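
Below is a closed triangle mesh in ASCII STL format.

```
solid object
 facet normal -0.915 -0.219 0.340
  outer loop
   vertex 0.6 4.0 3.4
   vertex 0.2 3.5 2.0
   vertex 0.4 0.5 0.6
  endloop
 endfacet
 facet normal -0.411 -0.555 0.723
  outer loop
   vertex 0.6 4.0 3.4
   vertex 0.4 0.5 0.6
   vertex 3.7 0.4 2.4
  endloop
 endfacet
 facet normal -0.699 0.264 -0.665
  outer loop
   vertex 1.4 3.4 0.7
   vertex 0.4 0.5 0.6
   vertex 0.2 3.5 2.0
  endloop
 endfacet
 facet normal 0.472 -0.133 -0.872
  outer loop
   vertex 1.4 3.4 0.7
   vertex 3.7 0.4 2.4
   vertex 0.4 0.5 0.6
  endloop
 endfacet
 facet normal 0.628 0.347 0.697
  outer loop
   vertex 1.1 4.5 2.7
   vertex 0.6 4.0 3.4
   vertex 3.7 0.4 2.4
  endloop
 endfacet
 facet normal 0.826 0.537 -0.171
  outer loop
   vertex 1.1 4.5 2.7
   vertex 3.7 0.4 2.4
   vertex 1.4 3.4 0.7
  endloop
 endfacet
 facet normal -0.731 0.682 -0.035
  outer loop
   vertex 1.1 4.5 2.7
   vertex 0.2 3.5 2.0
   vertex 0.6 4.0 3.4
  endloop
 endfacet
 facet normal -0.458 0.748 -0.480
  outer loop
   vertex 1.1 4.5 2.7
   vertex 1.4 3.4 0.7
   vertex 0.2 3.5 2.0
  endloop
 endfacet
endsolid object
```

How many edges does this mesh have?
12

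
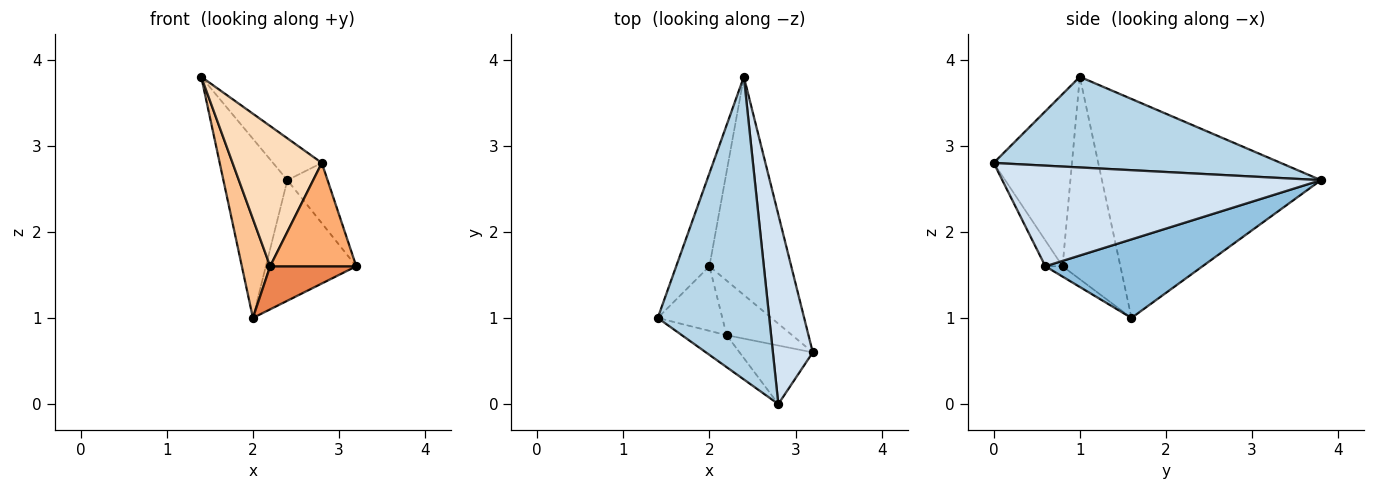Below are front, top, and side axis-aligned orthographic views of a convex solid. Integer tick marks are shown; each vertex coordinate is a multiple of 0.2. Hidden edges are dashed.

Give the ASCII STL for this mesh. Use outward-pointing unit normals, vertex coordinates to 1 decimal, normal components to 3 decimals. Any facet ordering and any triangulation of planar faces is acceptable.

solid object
 facet normal -0.950 0.277 -0.144
  outer loop
   vertex 2.0 1.6 1.0
   vertex 1.4 1.0 3.8
   vertex 2.4 3.8 2.6
  endloop
 endfacet
 facet normal 0.644 0.370 -0.670
  outer loop
   vertex 2.0 1.6 1.0
   vertex 2.4 3.8 2.6
   vertex 3.2 0.6 1.6
  endloop
 endfacet
 facet normal 0.627 0.107 0.771
  outer loop
   vertex 2.8 0.0 2.8
   vertex 2.4 3.8 2.6
   vertex 1.4 1.0 3.8
  endloop
 endfacet
 facet normal 0.923 0.116 0.366
  outer loop
   vertex 2.8 0.0 2.8
   vertex 3.2 0.6 1.6
   vertex 2.4 3.8 2.6
  endloop
 endfacet
 facet normal -0.123 -0.615 -0.779
  outer loop
   vertex 2.2 0.8 1.6
   vertex 2.0 1.6 1.0
   vertex 3.2 0.6 1.6
  endloop
 endfacet
 facet normal -0.171 -0.857 -0.486
  outer loop
   vertex 2.2 0.8 1.6
   vertex 3.2 0.6 1.6
   vertex 2.8 0.0 2.8
  endloop
 endfacet
 facet normal -0.863 -0.423 -0.276
  outer loop
   vertex 2.2 0.8 1.6
   vertex 1.4 1.0 3.8
   vertex 2.0 1.6 1.0
  endloop
 endfacet
 facet normal -0.650 -0.741 -0.169
  outer loop
   vertex 2.2 0.8 1.6
   vertex 2.8 0.0 2.8
   vertex 1.4 1.0 3.8
  endloop
 endfacet
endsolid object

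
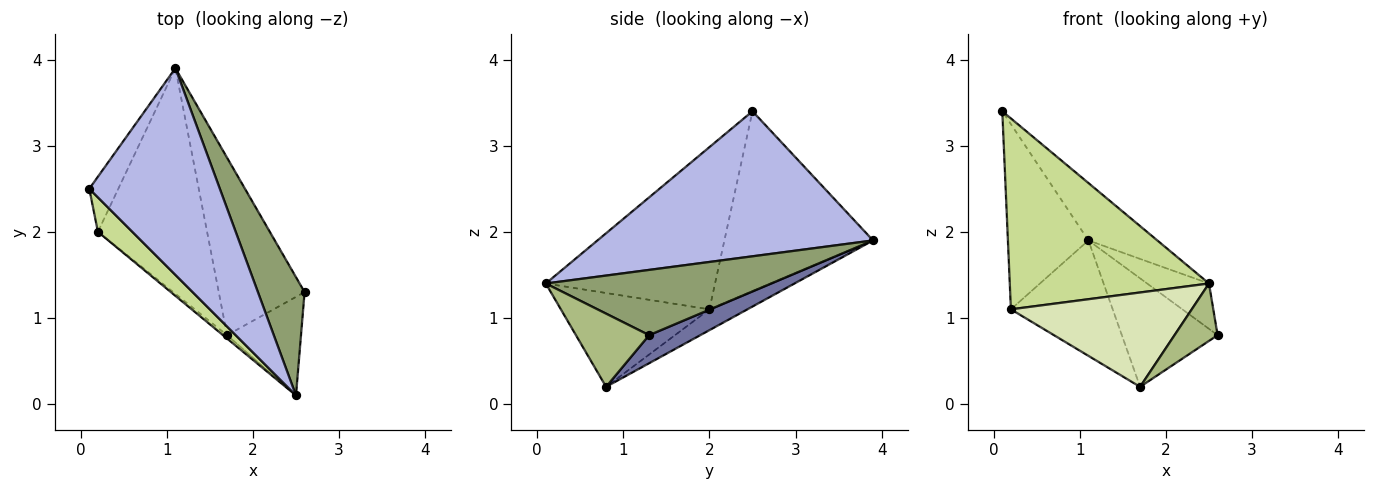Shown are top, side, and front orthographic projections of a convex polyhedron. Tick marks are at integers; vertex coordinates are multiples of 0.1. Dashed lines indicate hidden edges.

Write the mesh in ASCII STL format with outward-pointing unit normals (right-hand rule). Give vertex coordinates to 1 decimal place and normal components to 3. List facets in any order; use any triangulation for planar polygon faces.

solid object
 facet normal 0.269 0.503 -0.822
  outer loop
   vertex 1.7 0.8 0.2
   vertex 1.1 3.9 1.9
   vertex 2.6 1.3 0.8
  endloop
 endfacet
 facet normal -0.871 0.471 -0.140
  outer loop
   vertex 0.2 2.0 1.1
   vertex 0.1 2.5 3.4
   vertex 1.1 3.9 1.9
  endloop
 endfacet
 facet normal -0.168 0.449 -0.878
  outer loop
   vertex 0.2 2.0 1.1
   vertex 1.1 3.9 1.9
   vertex 1.7 0.8 0.2
  endloop
 endfacet
 facet normal 0.731 0.183 0.658
  outer loop
   vertex 2.5 0.1 1.4
   vertex 1.1 3.9 1.9
   vertex 0.1 2.5 3.4
  endloop
 endfacet
 facet normal 0.794 0.218 0.568
  outer loop
   vertex 2.5 0.1 1.4
   vertex 2.6 1.3 0.8
   vertex 1.1 3.9 1.9
  endloop
 endfacet
 facet normal 0.650 -0.382 -0.657
  outer loop
   vertex 2.5 0.1 1.4
   vertex 1.7 0.8 0.2
   vertex 2.6 1.3 0.8
  endloop
 endfacet
 facet normal -0.641 -0.755 0.136
  outer loop
   vertex 2.5 0.1 1.4
   vertex 0.1 2.5 3.4
   vertex 0.2 2.0 1.1
  endloop
 endfacet
 facet normal -0.634 -0.772 -0.028
  outer loop
   vertex 2.5 0.1 1.4
   vertex 0.2 2.0 1.1
   vertex 1.7 0.8 0.2
  endloop
 endfacet
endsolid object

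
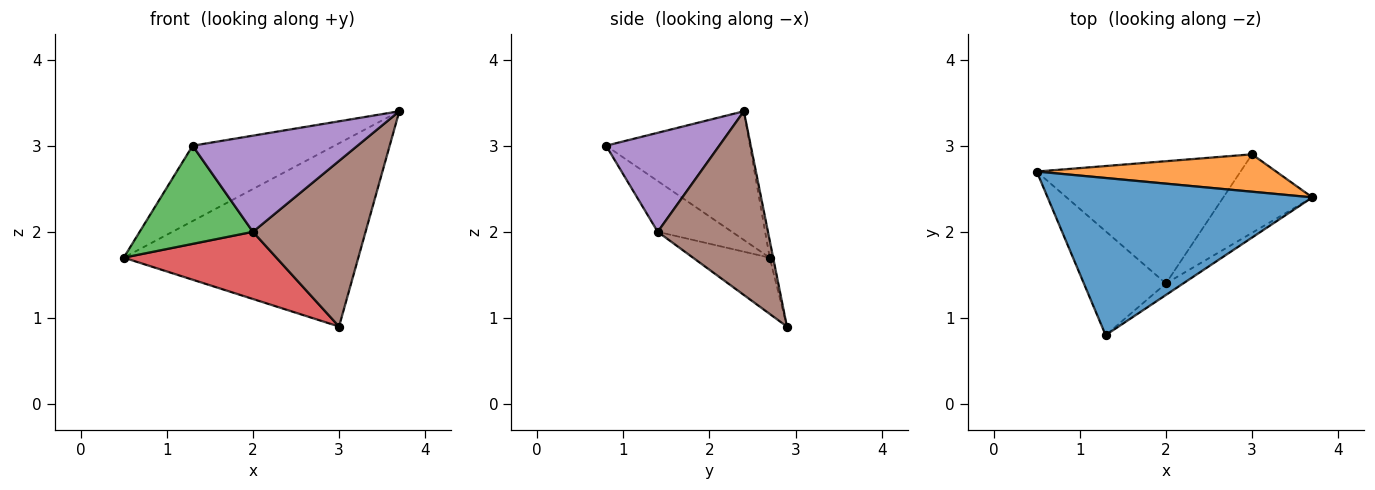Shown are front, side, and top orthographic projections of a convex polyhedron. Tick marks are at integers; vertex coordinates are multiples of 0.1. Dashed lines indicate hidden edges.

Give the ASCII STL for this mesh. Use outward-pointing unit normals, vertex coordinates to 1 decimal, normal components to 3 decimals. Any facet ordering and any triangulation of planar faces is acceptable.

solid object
 facet normal -0.402 0.396 0.826
  outer loop
   vertex 1.3 0.8 3.0
   vertex 3.7 2.4 3.4
   vertex 0.5 2.7 1.7
  endloop
 endfacet
 facet normal -0.014 0.980 0.200
  outer loop
   vertex 3.0 2.9 0.9
   vertex 0.5 2.7 1.7
   vertex 3.7 2.4 3.4
  endloop
 endfacet
 facet normal -0.410 -0.626 -0.663
  outer loop
   vertex 2.0 1.4 2.0
   vertex 1.3 0.8 3.0
   vertex 0.5 2.7 1.7
  endloop
 endfacet
 facet normal -0.235 -0.468 -0.852
  outer loop
   vertex 2.0 1.4 2.0
   vertex 0.5 2.7 1.7
   vertex 3.0 2.9 0.9
  endloop
 endfacet
 facet normal 0.563 -0.820 -0.098
  outer loop
   vertex 2.0 1.4 2.0
   vertex 3.7 2.4 3.4
   vertex 1.3 0.8 3.0
  endloop
 endfacet
 facet normal 0.662 -0.677 -0.321
  outer loop
   vertex 2.0 1.4 2.0
   vertex 3.0 2.9 0.9
   vertex 3.7 2.4 3.4
  endloop
 endfacet
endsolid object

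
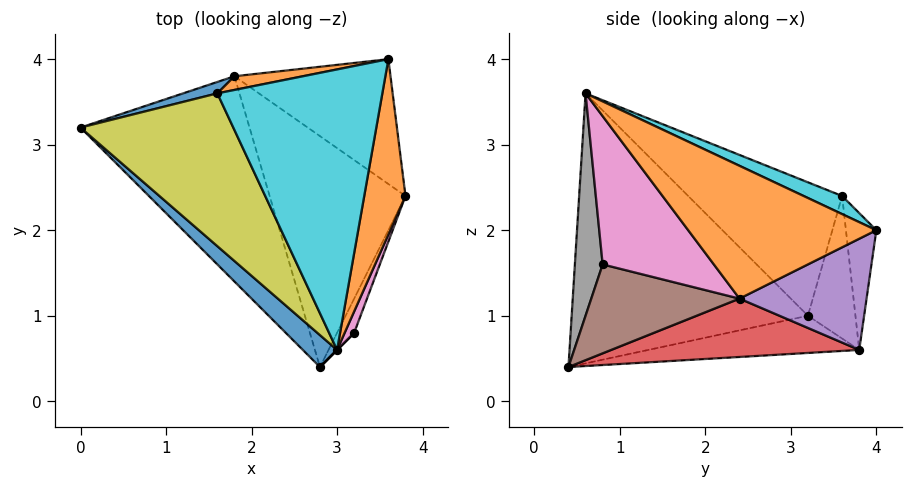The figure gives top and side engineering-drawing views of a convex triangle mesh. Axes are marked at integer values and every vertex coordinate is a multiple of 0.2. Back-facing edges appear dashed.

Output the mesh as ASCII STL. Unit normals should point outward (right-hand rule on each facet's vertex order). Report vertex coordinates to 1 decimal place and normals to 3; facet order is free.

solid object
 facet normal -0.695 -0.714 0.088
  outer loop
   vertex 3.0 0.6 3.6
   vertex 0.0 3.2 1.0
   vertex 2.8 0.4 0.4
  endloop
 endfacet
 facet normal 0.955 -0.029 0.297
  outer loop
   vertex 3.6 4.0 2.0
   vertex 3.0 0.6 3.6
   vertex 3.8 2.4 1.2
  endloop
 endfacet
 facet normal -0.215 -0.006 -0.977
  outer loop
   vertex 1.8 3.8 0.6
   vertex 2.8 0.4 0.4
   vertex 0.0 3.2 1.0
  endloop
 endfacet
 facet normal 0.389 0.168 -0.906
  outer loop
   vertex 1.8 3.8 0.6
   vertex 3.8 2.4 1.2
   vertex 2.8 0.4 0.4
  endloop
 endfacet
 facet normal 0.523 0.433 -0.734
  outer loop
   vertex 1.8 3.8 0.6
   vertex 3.6 4.0 2.0
   vertex 3.8 2.4 1.2
  endloop
 endfacet
 facet normal 0.907 -0.384 -0.174
  outer loop
   vertex 3.2 0.8 1.6
   vertex 2.8 0.4 0.4
   vertex 3.8 2.4 1.2
  endloop
 endfacet
 facet normal 0.939 -0.337 0.060
  outer loop
   vertex 3.2 0.8 1.6
   vertex 3.8 2.4 1.2
   vertex 3.0 0.6 3.6
  endloop
 endfacet
 facet normal 0.707 -0.707 0.000
  outer loop
   vertex 3.2 0.8 1.6
   vertex 3.0 0.6 3.6
   vertex 2.8 0.4 0.4
  endloop
 endfacet
 facet normal -0.658 -0.006 0.753
  outer loop
   vertex 1.6 3.6 2.4
   vertex 0.0 3.2 1.0
   vertex 3.0 0.6 3.6
  endloop
 endfacet
 facet normal 0.100 0.409 0.907
  outer loop
   vertex 1.6 3.6 2.4
   vertex 3.0 0.6 3.6
   vertex 3.6 4.0 2.0
  endloop
 endfacet
 facet normal -0.301 0.951 0.072
  outer loop
   vertex 1.6 3.6 2.4
   vertex 1.8 3.8 0.6
   vertex 0.0 3.2 1.0
  endloop
 endfacet
 facet normal -0.178 0.980 0.089
  outer loop
   vertex 1.6 3.6 2.4
   vertex 3.6 4.0 2.0
   vertex 1.8 3.8 0.6
  endloop
 endfacet
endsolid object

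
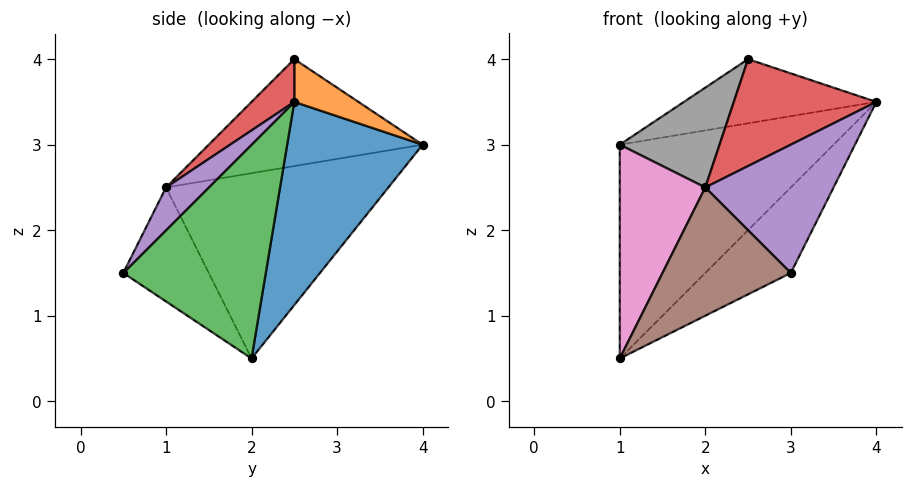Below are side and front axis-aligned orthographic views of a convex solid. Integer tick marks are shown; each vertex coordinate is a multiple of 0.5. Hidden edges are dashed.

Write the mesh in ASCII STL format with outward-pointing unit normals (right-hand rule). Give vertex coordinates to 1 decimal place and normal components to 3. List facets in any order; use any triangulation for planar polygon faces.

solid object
 facet normal 0.443 0.700 -0.560
  outer loop
   vertex 1.0 4.0 3.0
   vertex 4.0 2.5 3.5
   vertex 1.0 2.0 0.5
  endloop
 endfacet
 facet normal 0.229 0.688 0.688
  outer loop
   vertex 2.5 2.5 4.0
   vertex 4.0 2.5 3.5
   vertex 1.0 4.0 3.0
  endloop
 endfacet
 facet normal 0.624 0.374 -0.686
  outer loop
   vertex 3.0 0.5 1.5
   vertex 1.0 2.0 0.5
   vertex 4.0 2.5 3.5
  endloop
 endfacet
 facet normal 0.218 -0.725 0.653
  outer loop
   vertex 2.0 1.0 2.5
   vertex 4.0 2.5 3.5
   vertex 2.5 2.5 4.0
  endloop
 endfacet
 facet normal 0.248 -0.744 0.620
  outer loop
   vertex 2.0 1.0 2.5
   vertex 3.0 0.5 1.5
   vertex 4.0 2.5 3.5
  endloop
 endfacet
 facet normal -0.549 -0.824 -0.137
  outer loop
   vertex 2.0 1.0 2.5
   vertex 1.0 2.0 0.5
   vertex 3.0 0.5 1.5
  endloop
 endfacet
 facet normal -0.897 -0.345 0.276
  outer loop
   vertex 2.0 1.0 2.5
   vertex 1.0 4.0 3.0
   vertex 1.0 2.0 0.5
  endloop
 endfacet
 facet normal -0.734 -0.342 0.587
  outer loop
   vertex 2.0 1.0 2.5
   vertex 2.5 2.5 4.0
   vertex 1.0 4.0 3.0
  endloop
 endfacet
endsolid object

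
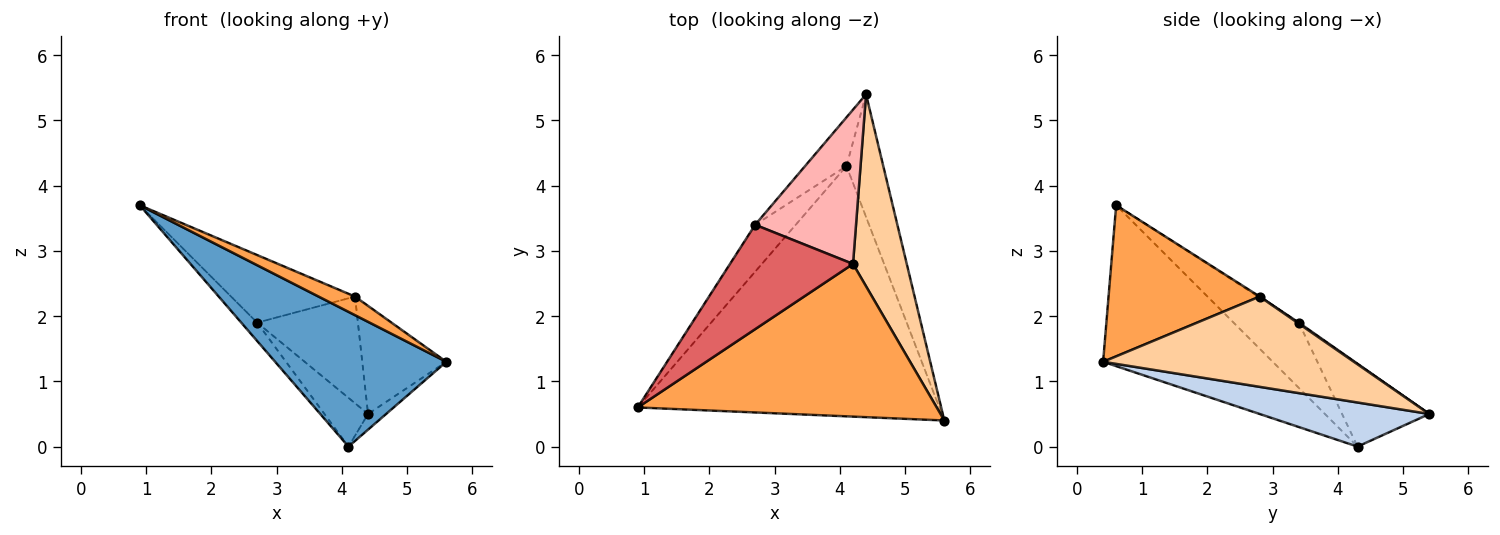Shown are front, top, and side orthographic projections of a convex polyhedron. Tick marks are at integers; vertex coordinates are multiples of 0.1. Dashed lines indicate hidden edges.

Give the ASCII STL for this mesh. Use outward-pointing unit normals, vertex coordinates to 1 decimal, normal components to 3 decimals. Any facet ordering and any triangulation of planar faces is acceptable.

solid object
 facet normal -0.425 -0.429 -0.797
  outer loop
   vertex 4.1 4.3 0.0
   vertex 5.6 0.4 1.3
   vertex 0.9 0.6 3.7
  endloop
 endfacet
 facet normal 0.765 0.082 -0.638
  outer loop
   vertex 4.1 4.3 0.0
   vertex 4.4 5.4 0.5
   vertex 5.6 0.4 1.3
  endloop
 endfacet
 facet normal 0.448 -0.108 0.887
  outer loop
   vertex 4.2 2.8 2.3
   vertex 0.9 0.6 3.7
   vertex 5.6 0.4 1.3
  endloop
 endfacet
 facet normal 0.826 0.277 0.492
  outer loop
   vertex 4.2 2.8 2.3
   vertex 5.6 0.4 1.3
   vertex 4.4 5.4 0.5
  endloop
 endfacet
 facet normal -0.832 0.202 -0.517
  outer loop
   vertex 2.7 3.4 1.9
   vertex 4.1 4.3 0.0
   vertex 0.9 0.6 3.7
  endloop
 endfacet
 facet normal -0.816 0.408 -0.408
  outer loop
   vertex 2.7 3.4 1.9
   vertex 4.4 5.4 0.5
   vertex 4.1 4.3 0.0
  endloop
 endfacet
 facet normal -0.006 0.544 0.839
  outer loop
   vertex 2.7 3.4 1.9
   vertex 0.9 0.6 3.7
   vertex 4.2 2.8 2.3
  endloop
 endfacet
 facet normal 0.008 0.569 0.822
  outer loop
   vertex 2.7 3.4 1.9
   vertex 4.2 2.8 2.3
   vertex 4.4 5.4 0.5
  endloop
 endfacet
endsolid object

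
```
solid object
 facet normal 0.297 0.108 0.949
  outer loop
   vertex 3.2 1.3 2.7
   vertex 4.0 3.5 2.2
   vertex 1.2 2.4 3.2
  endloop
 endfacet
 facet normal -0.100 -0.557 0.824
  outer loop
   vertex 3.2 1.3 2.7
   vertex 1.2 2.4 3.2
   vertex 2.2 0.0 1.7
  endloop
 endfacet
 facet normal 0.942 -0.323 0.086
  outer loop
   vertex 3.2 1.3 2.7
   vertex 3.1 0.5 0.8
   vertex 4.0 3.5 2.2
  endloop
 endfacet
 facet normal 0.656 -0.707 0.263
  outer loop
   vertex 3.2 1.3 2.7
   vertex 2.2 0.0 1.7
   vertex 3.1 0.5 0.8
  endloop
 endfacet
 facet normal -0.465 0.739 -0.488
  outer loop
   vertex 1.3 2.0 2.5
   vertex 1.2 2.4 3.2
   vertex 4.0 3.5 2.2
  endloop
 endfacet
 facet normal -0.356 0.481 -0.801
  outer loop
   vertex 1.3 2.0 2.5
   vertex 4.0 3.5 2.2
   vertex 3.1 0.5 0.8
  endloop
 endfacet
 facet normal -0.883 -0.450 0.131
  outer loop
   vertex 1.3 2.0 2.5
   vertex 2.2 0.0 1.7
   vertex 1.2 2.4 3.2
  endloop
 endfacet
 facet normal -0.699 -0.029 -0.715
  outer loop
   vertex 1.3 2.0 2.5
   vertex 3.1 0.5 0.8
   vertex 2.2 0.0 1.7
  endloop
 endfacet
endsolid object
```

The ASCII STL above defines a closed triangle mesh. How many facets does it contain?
8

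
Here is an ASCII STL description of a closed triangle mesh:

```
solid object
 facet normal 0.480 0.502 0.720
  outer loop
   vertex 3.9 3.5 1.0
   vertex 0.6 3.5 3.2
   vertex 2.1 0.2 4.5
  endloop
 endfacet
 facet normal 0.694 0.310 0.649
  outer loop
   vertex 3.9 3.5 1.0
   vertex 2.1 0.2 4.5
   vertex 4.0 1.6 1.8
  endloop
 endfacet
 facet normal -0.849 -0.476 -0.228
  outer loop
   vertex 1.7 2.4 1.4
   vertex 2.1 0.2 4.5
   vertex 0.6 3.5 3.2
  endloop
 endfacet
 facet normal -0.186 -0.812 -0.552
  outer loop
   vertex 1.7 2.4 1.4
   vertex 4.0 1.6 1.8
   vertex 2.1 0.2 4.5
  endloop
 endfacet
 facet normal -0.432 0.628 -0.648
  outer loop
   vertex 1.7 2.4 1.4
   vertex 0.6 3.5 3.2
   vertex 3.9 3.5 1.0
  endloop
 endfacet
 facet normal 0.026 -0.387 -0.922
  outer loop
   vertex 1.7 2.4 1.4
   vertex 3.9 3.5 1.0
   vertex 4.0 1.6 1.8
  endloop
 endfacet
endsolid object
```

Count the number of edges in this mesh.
9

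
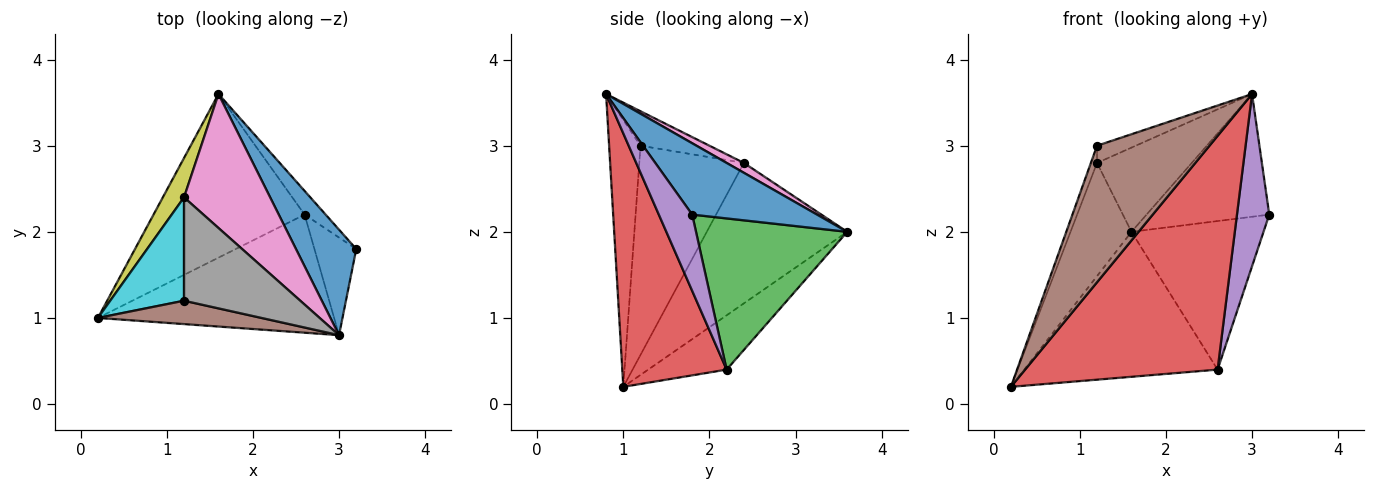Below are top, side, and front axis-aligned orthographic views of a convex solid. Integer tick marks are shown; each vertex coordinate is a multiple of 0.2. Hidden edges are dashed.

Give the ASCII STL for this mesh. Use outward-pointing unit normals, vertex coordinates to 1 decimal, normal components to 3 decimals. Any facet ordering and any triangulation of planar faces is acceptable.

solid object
 facet normal 0.611 0.600 0.516
  outer loop
   vertex 3.0 0.8 3.6
   vertex 3.2 1.8 2.2
   vertex 1.6 3.6 2.0
  endloop
 endfacet
 facet normal -0.260 0.640 -0.723
  outer loop
   vertex 2.6 2.2 0.4
   vertex 0.2 1.0 0.2
   vertex 1.6 3.6 2.0
  endloop
 endfacet
 facet normal 0.749 0.654 -0.104
  outer loop
   vertex 2.6 2.2 0.4
   vertex 1.6 3.6 2.0
   vertex 3.2 1.8 2.2
  endloop
 endfacet
 facet normal 0.436 -0.803 -0.406
  outer loop
   vertex 2.6 2.2 0.4
   vertex 3.0 0.8 3.6
   vertex 0.2 1.0 0.2
  endloop
 endfacet
 facet normal 0.669 -0.647 -0.367
  outer loop
   vertex 2.6 2.2 0.4
   vertex 3.2 1.8 2.2
   vertex 3.0 0.8 3.6
  endloop
 endfacet
 facet normal -0.265 -0.950 0.163
  outer loop
   vertex 1.2 1.2 3.0
   vertex 0.2 1.0 0.2
   vertex 3.0 0.8 3.6
  endloop
 endfacet
 facet normal 0.096 0.530 0.843
  outer loop
   vertex 1.2 2.4 2.8
   vertex 3.0 0.8 3.6
   vertex 1.6 3.6 2.0
  endloop
 endfacet
 facet normal -0.281 0.158 0.947
  outer loop
   vertex 1.2 2.4 2.8
   vertex 1.2 1.2 3.0
   vertex 3.0 0.8 3.6
  endloop
 endfacet
 facet normal -0.909 0.394 0.137
  outer loop
   vertex 1.2 2.4 2.8
   vertex 1.6 3.6 2.0
   vertex 0.2 1.0 0.2
  endloop
 endfacet
 facet normal -0.942 0.055 0.332
  outer loop
   vertex 1.2 2.4 2.8
   vertex 0.2 1.0 0.2
   vertex 1.2 1.2 3.0
  endloop
 endfacet
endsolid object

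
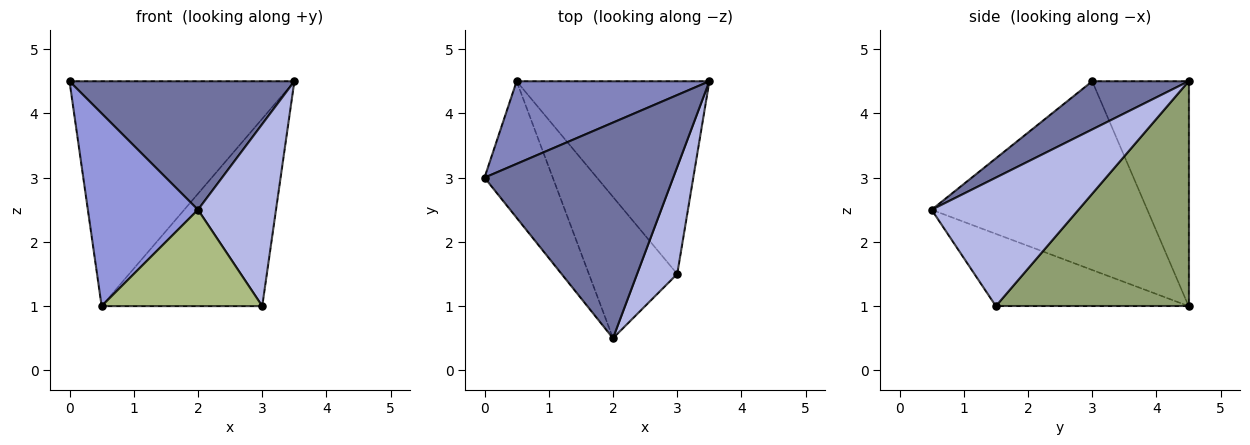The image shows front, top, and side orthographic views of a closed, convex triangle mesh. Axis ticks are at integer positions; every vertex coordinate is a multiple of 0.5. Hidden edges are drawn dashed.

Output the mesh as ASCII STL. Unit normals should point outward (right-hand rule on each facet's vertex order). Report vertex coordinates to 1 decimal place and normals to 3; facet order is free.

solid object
 facet normal 0.214 -0.500 0.839
  outer loop
   vertex 2.0 0.5 2.5
   vertex 3.5 4.5 4.5
   vertex 0.0 3.0 4.5
  endloop
 endfacet
 facet normal -0.373 0.871 0.320
  outer loop
   vertex 0.5 4.5 1.0
   vertex 0.0 3.0 4.5
   vertex 3.5 4.5 4.5
  endloop
 endfacet
 facet normal -0.848 -0.433 -0.307
  outer loop
   vertex 0.5 4.5 1.0
   vertex 2.0 0.5 2.5
   vertex 0.0 3.0 4.5
  endloop
 endfacet
 facet normal 0.851 -0.452 0.266
  outer loop
   vertex 3.0 1.5 1.0
   vertex 3.5 4.5 4.5
   vertex 2.0 0.5 2.5
  endloop
 endfacet
 facet normal 0.642 0.535 -0.550
  outer loop
   vertex 3.0 1.5 1.0
   vertex 0.5 4.5 1.0
   vertex 3.5 4.5 4.5
  endloop
 endfacet
 facet normal -0.560 -0.467 -0.684
  outer loop
   vertex 3.0 1.5 1.0
   vertex 2.0 0.5 2.5
   vertex 0.5 4.5 1.0
  endloop
 endfacet
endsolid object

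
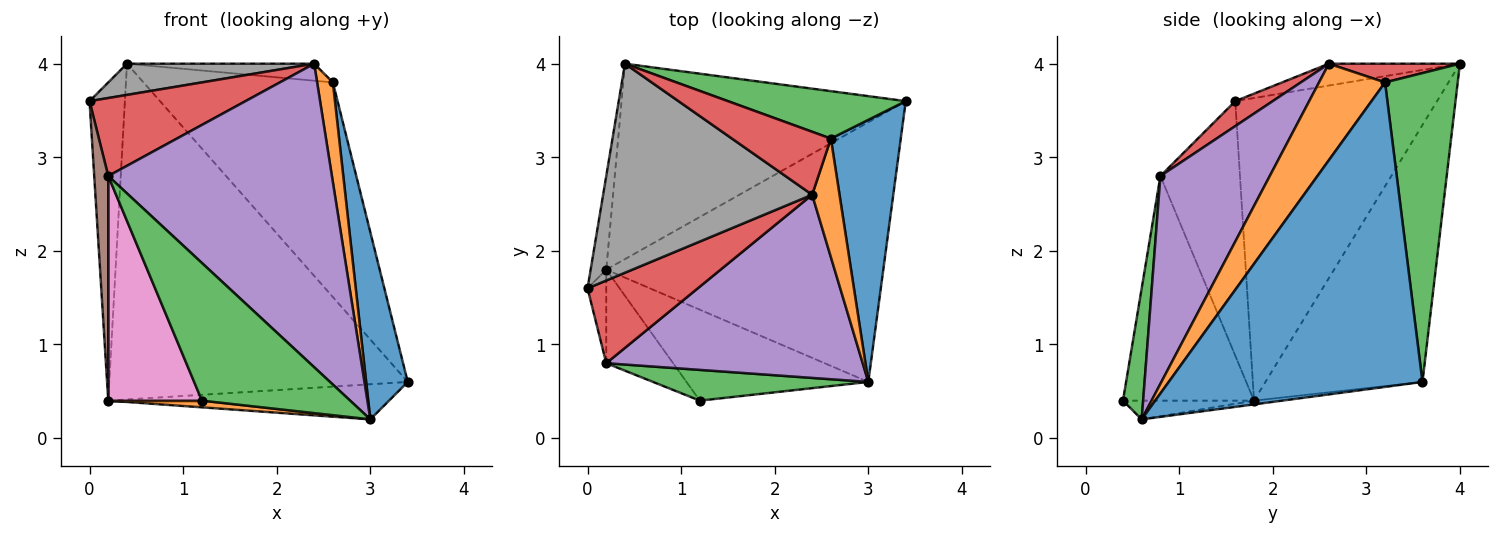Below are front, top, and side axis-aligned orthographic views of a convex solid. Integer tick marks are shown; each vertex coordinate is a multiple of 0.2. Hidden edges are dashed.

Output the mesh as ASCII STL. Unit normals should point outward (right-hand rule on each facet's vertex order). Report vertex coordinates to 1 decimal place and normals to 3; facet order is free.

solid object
 facet normal -0.013 0.134 -0.991
  outer loop
   vertex 0.2 1.8 0.4
   vertex 3.4 3.6 0.6
   vertex 3.0 0.6 0.2
  endloop
 endfacet
 facet normal -0.102 -0.073 -0.992
  outer loop
   vertex 0.2 1.8 0.4
   vertex 3.0 0.6 0.2
   vertex 1.2 0.4 0.4
  endloop
 endfacet
 facet normal 0.132 -0.967 0.216
  outer loop
   vertex 0.2 0.8 2.8
   vertex 1.2 0.4 0.4
   vertex 3.0 0.6 0.2
  endloop
 endfacet
 facet normal 0.163 -0.677 0.718
  outer loop
   vertex 0.2 0.8 2.8
   vertex 2.4 2.6 4.0
   vertex 0.0 1.6 3.6
  endloop
 endfacet
 facet normal 0.386 -0.790 0.477
  outer loop
   vertex 0.2 0.8 2.8
   vertex 3.0 0.6 0.2
   vertex 2.4 2.6 4.0
  endloop
 endfacet
 facet normal -0.982 -0.173 -0.072
  outer loop
   vertex 0.2 0.8 2.8
   vertex 0.0 1.6 3.6
   vertex 0.2 1.8 0.4
  endloop
 endfacet
 facet normal -0.791 -0.565 -0.235
  outer loop
   vertex 0.2 0.8 2.8
   vertex 0.2 1.8 0.4
   vertex 1.2 0.4 0.4
  endloop
 endfacet
 facet normal -0.103 -0.147 0.984
  outer loop
   vertex 0.4 4.0 4.0
   vertex 0.0 1.6 3.6
   vertex 2.4 2.6 4.0
  endloop
 endfacet
 facet normal -0.984 0.172 -0.051
  outer loop
   vertex 0.4 4.0 4.0
   vertex 0.2 1.8 0.4
   vertex 0.0 1.6 3.6
  endloop
 endfacet
 facet normal -0.414 0.787 -0.458
  outer loop
   vertex 0.4 4.0 4.0
   vertex 3.4 3.6 0.6
   vertex 0.2 1.8 0.4
  endloop
 endfacet
 facet normal 0.962 -0.158 0.221
  outer loop
   vertex 2.6 3.2 3.8
   vertex 3.0 0.6 0.2
   vertex 3.4 3.6 0.6
  endloop
 endfacet
 facet normal 0.938 -0.224 0.266
  outer loop
   vertex 2.6 3.2 3.8
   vertex 2.4 2.6 4.0
   vertex 3.0 0.6 0.2
  endloop
 endfacet
 facet normal 0.351 0.914 0.202
  outer loop
   vertex 2.6 3.2 3.8
   vertex 3.4 3.6 0.6
   vertex 0.4 4.0 4.0
  endloop
 endfacet
 facet normal 0.180 0.257 0.950
  outer loop
   vertex 2.6 3.2 3.8
   vertex 0.4 4.0 4.0
   vertex 2.4 2.6 4.0
  endloop
 endfacet
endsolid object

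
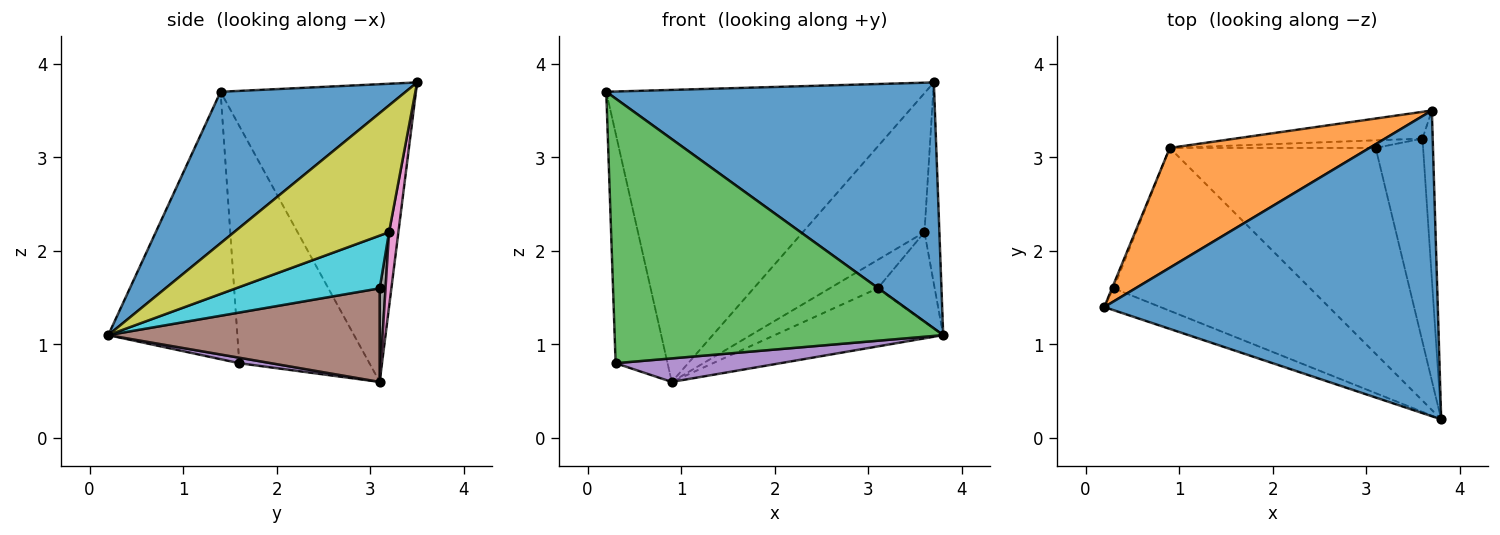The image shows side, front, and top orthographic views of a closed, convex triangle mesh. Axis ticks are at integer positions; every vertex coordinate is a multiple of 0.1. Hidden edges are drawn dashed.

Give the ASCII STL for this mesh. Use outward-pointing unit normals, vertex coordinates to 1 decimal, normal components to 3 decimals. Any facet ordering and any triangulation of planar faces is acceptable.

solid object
 facet normal 0.334 -0.591 0.735
  outer loop
   vertex 3.7 3.5 3.8
   vertex 0.2 1.4 3.7
   vertex 3.8 0.2 1.1
  endloop
 endfacet
 facet normal -0.493 0.805 0.330
  outer loop
   vertex 0.9 3.1 0.6
   vertex 0.2 1.4 3.7
   vertex 3.7 3.5 3.8
  endloop
 endfacet
 facet normal -0.365 -0.928 -0.077
  outer loop
   vertex 0.3 1.6 0.8
   vertex 3.8 0.2 1.1
   vertex 0.2 1.4 3.7
  endloop
 endfacet
 facet normal -0.929 0.371 -0.006
  outer loop
   vertex 0.3 1.6 0.8
   vertex 0.2 1.4 3.7
   vertex 0.9 3.1 0.6
  endloop
 endfacet
 facet normal 0.028 -0.143 -0.989
  outer loop
   vertex 0.3 1.6 0.8
   vertex 0.9 3.1 0.6
   vertex 3.8 0.2 1.1
  endloop
 endfacet
 facet normal 0.401 0.249 -0.882
  outer loop
   vertex 3.1 3.1 1.6
   vertex 3.8 0.2 1.1
   vertex 0.9 3.1 0.6
  endloop
 endfacet
 facet normal 0.075 0.979 -0.188
  outer loop
   vertex 3.6 3.2 2.2
   vertex 0.9 3.1 0.6
   vertex 3.7 3.5 3.8
  endloop
 endfacet
 facet normal 0.117 0.959 -0.257
  outer loop
   vertex 3.6 3.2 2.2
   vertex 3.1 3.1 1.6
   vertex 0.9 3.1 0.6
  endloop
 endfacet
 facet normal 0.992 0.095 -0.080
  outer loop
   vertex 3.6 3.2 2.2
   vertex 3.7 3.5 3.8
   vertex 3.8 0.2 1.1
  endloop
 endfacet
 facet normal 0.713 0.283 -0.641
  outer loop
   vertex 3.6 3.2 2.2
   vertex 3.8 0.2 1.1
   vertex 3.1 3.1 1.6
  endloop
 endfacet
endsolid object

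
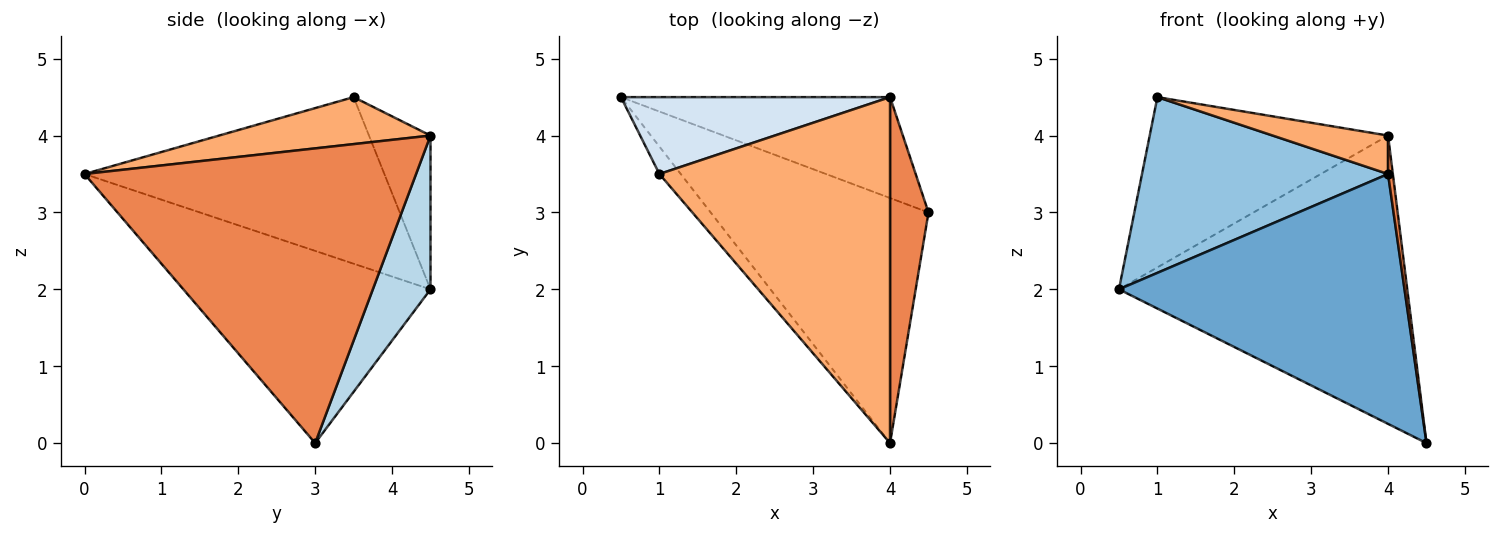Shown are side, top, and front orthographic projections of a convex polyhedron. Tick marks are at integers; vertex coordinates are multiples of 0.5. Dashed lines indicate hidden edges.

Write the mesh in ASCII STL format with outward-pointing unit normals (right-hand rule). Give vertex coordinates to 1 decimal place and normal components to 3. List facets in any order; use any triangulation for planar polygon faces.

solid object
 facet normal -0.526 -0.607 -0.596
  outer loop
   vertex 4.0 0.0 3.5
   vertex 0.5 4.5 2.0
   vertex 4.5 3.0 0.0
  endloop
 endfacet
 facet normal -0.769 -0.631 -0.099
  outer loop
   vertex 1.0 3.5 4.5
   vertex 0.5 4.5 2.0
   vertex 4.0 0.0 3.5
  endloop
 endfacet
 facet normal 0.185 0.927 -0.325
  outer loop
   vertex 4.0 4.5 4.0
   vertex 4.5 3.0 0.0
   vertex 0.5 4.5 2.0
  endloop
 endfacet
 facet normal -0.229 0.887 0.401
  outer loop
   vertex 4.0 4.5 4.0
   vertex 0.5 4.5 2.0
   vertex 1.0 3.5 4.5
  endloop
 endfacet
 facet normal 0.991 -0.014 0.129
  outer loop
   vertex 4.0 4.5 4.0
   vertex 4.0 0.0 3.5
   vertex 4.5 3.0 0.0
  endloop
 endfacet
 facet normal 0.198 -0.108 0.974
  outer loop
   vertex 4.0 4.5 4.0
   vertex 1.0 3.5 4.5
   vertex 4.0 0.0 3.5
  endloop
 endfacet
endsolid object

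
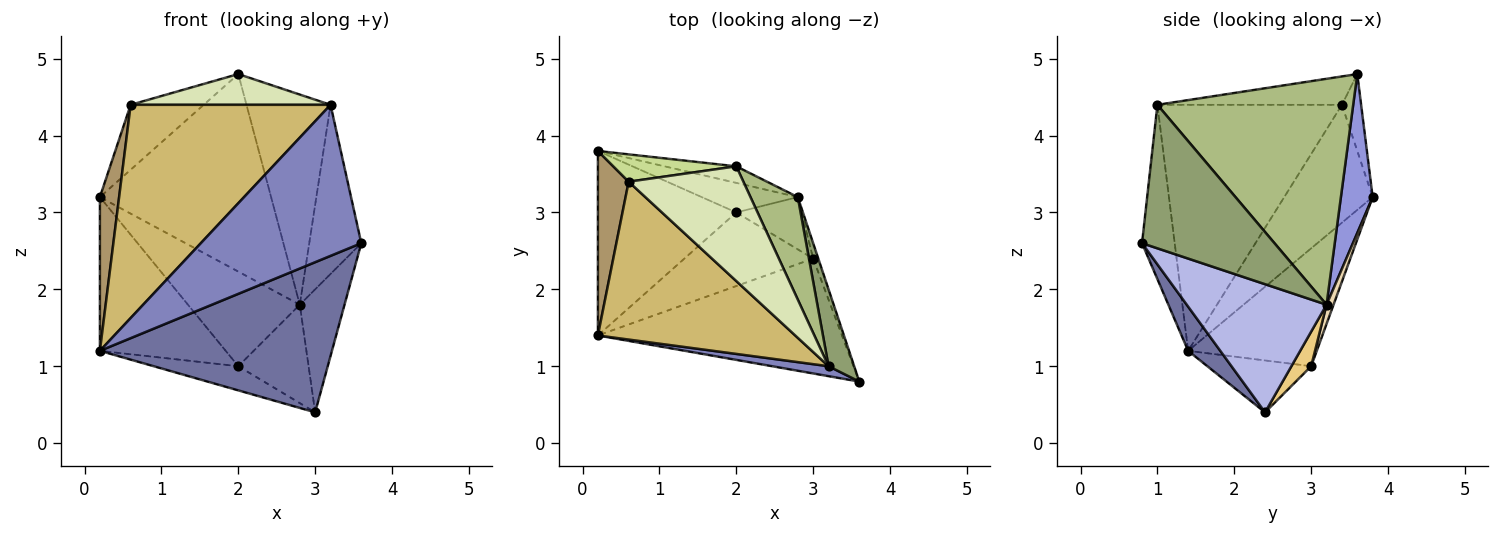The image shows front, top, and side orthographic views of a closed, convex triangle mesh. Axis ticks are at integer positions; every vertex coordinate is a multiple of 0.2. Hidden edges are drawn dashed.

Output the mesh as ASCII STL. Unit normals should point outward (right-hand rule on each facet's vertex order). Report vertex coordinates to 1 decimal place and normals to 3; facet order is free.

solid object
 facet normal 0.109 -0.789 -0.604
  outer loop
   vertex 3.0 2.4 0.4
   vertex 3.6 0.8 2.6
   vertex 0.2 1.4 1.2
  endloop
 endfacet
 facet normal -0.199 -0.978 0.064
  outer loop
   vertex 3.2 1.0 4.4
   vertex 0.2 1.4 1.2
   vertex 3.6 0.8 2.6
  endloop
 endfacet
 facet normal 0.182 0.980 -0.082
  outer loop
   vertex 2.8 3.2 1.8
   vertex 0.2 3.8 3.2
   vertex 2.0 3.6 4.8
  endloop
 endfacet
 facet normal 0.952 0.305 -0.038
  outer loop
   vertex 2.8 3.2 1.8
   vertex 3.6 0.8 2.6
   vertex 3.0 2.4 0.4
  endloop
 endfacet
 facet normal 0.918 0.361 0.164
  outer loop
   vertex 2.8 3.2 1.8
   vertex 3.2 1.0 4.4
   vertex 3.6 0.8 2.6
  endloop
 endfacet
 facet normal 0.902 0.387 0.189
  outer loop
   vertex 2.8 3.2 1.8
   vertex 2.0 3.6 4.8
   vertex 3.2 1.0 4.4
  endloop
 endfacet
 facet normal -0.236 0.896 0.377
  outer loop
   vertex 0.6 3.4 4.4
   vertex 2.0 3.6 4.8
   vertex 0.2 3.8 3.2
  endloop
 endfacet
 facet normal -0.232 -0.252 0.939
  outer loop
   vertex 0.6 3.4 4.4
   vertex 3.2 1.0 4.4
   vertex 2.0 3.6 4.8
  endloop
 endfacet
 facet normal -0.947 -0.206 0.247
  outer loop
   vertex 0.6 3.4 4.4
   vertex 0.2 3.8 3.2
   vertex 0.2 1.4 1.2
  endloop
 endfacet
 facet normal -0.596 -0.645 0.478
  outer loop
   vertex 0.6 3.4 4.4
   vertex 0.2 1.4 1.2
   vertex 3.2 1.0 4.4
  endloop
 endfacet
 facet normal 0.241 0.857 -0.455
  outer loop
   vertex 2.0 3.0 1.0
   vertex 2.8 3.2 1.8
   vertex 3.0 2.4 0.4
  endloop
 endfacet
 facet normal 0.060 0.953 -0.298
  outer loop
   vertex 2.0 3.0 1.0
   vertex 0.2 3.8 3.2
   vertex 2.8 3.2 1.8
  endloop
 endfacet
 facet normal -0.358 0.291 -0.887
  outer loop
   vertex 2.0 3.0 1.0
   vertex 3.0 2.4 0.4
   vertex 0.2 1.4 1.2
  endloop
 endfacet
 facet normal -0.548 0.536 -0.643
  outer loop
   vertex 2.0 3.0 1.0
   vertex 0.2 1.4 1.2
   vertex 0.2 3.8 3.2
  endloop
 endfacet
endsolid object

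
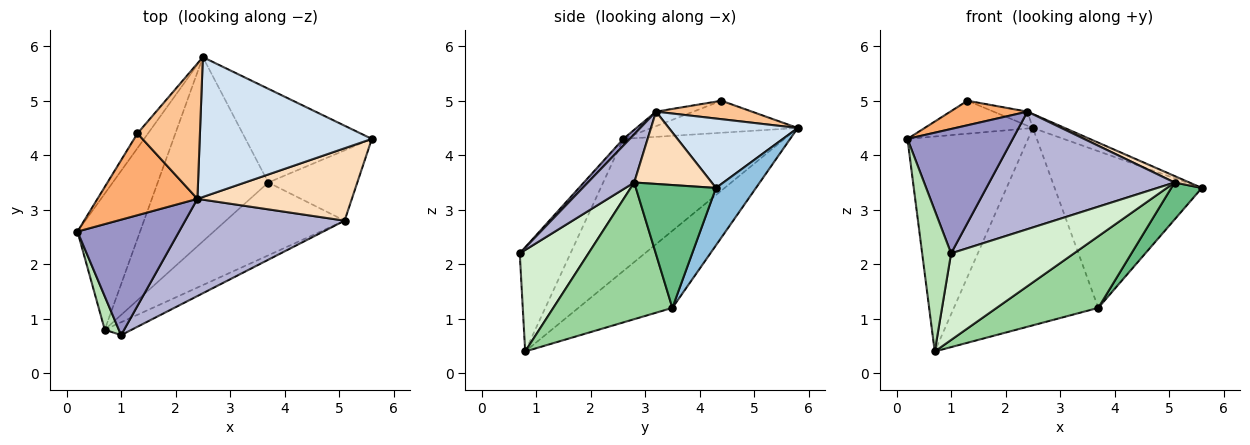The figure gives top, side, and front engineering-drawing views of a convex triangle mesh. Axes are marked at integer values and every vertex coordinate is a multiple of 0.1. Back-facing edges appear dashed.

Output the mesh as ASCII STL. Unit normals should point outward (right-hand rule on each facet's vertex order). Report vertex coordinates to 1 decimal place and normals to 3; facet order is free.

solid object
 facet normal -0.749 0.560 -0.355
  outer loop
   vertex 0.7 0.8 0.4
   vertex 0.2 2.6 4.3
   vertex 2.5 5.8 4.5
  endloop
 endfacet
 facet normal 0.227 0.836 -0.500
  outer loop
   vertex 3.7 3.5 1.2
   vertex 2.5 5.8 4.5
   vertex 5.6 4.3 3.4
  endloop
 endfacet
 facet normal -0.430 0.660 -0.616
  outer loop
   vertex 3.7 3.5 1.2
   vertex 0.7 0.8 0.4
   vertex 2.5 5.8 4.5
  endloop
 endfacet
 facet normal 0.372 0.092 0.924
  outer loop
   vertex 2.4 3.2 4.8
   vertex 5.6 4.3 3.4
   vertex 2.5 5.8 4.5
  endloop
 endfacet
 facet normal -0.777 0.575 -0.256
  outer loop
   vertex 1.3 4.4 5.0
   vertex 2.5 5.8 4.5
   vertex 0.2 2.6 4.3
  endloop
 endfacet
 facet normal -0.138 -0.285 0.949
  outer loop
   vertex 1.3 4.4 5.0
   vertex 0.2 2.6 4.3
   vertex 2.4 3.2 4.8
  endloop
 endfacet
 facet normal 0.282 0.099 0.954
  outer loop
   vertex 1.3 4.4 5.0
   vertex 2.4 3.2 4.8
   vertex 2.5 5.8 4.5
  endloop
 endfacet
 facet normal 0.423 -0.081 0.903
  outer loop
   vertex 5.1 2.8 3.5
   vertex 5.6 4.3 3.4
   vertex 2.4 3.2 4.8
  endloop
 endfacet
 facet normal 0.774 -0.295 -0.561
  outer loop
   vertex 5.1 2.8 3.5
   vertex 3.7 3.5 1.2
   vertex 5.6 4.3 3.4
  endloop
 endfacet
 facet normal 0.635 -0.542 -0.551
  outer loop
   vertex 5.1 2.8 3.5
   vertex 0.7 0.8 0.4
   vertex 3.7 3.5 1.2
  endloop
 endfacet
 facet normal -0.863 -0.492 0.116
  outer loop
   vertex 1.0 0.7 2.2
   vertex 0.2 2.6 4.3
   vertex 0.7 0.8 0.4
  endloop
 endfacet
 facet normal 0.484 -0.865 -0.129
  outer loop
   vertex 1.0 0.7 2.2
   vertex 0.7 0.8 0.4
   vertex 5.1 2.8 3.5
  endloop
 endfacet
 facet normal 0.045 -0.732 0.680
  outer loop
   vertex 1.0 0.7 2.2
   vertex 2.4 3.2 4.8
   vertex 0.2 2.6 4.3
  endloop
 endfacet
 facet normal 0.189 -0.757 0.626
  outer loop
   vertex 1.0 0.7 2.2
   vertex 5.1 2.8 3.5
   vertex 2.4 3.2 4.8
  endloop
 endfacet
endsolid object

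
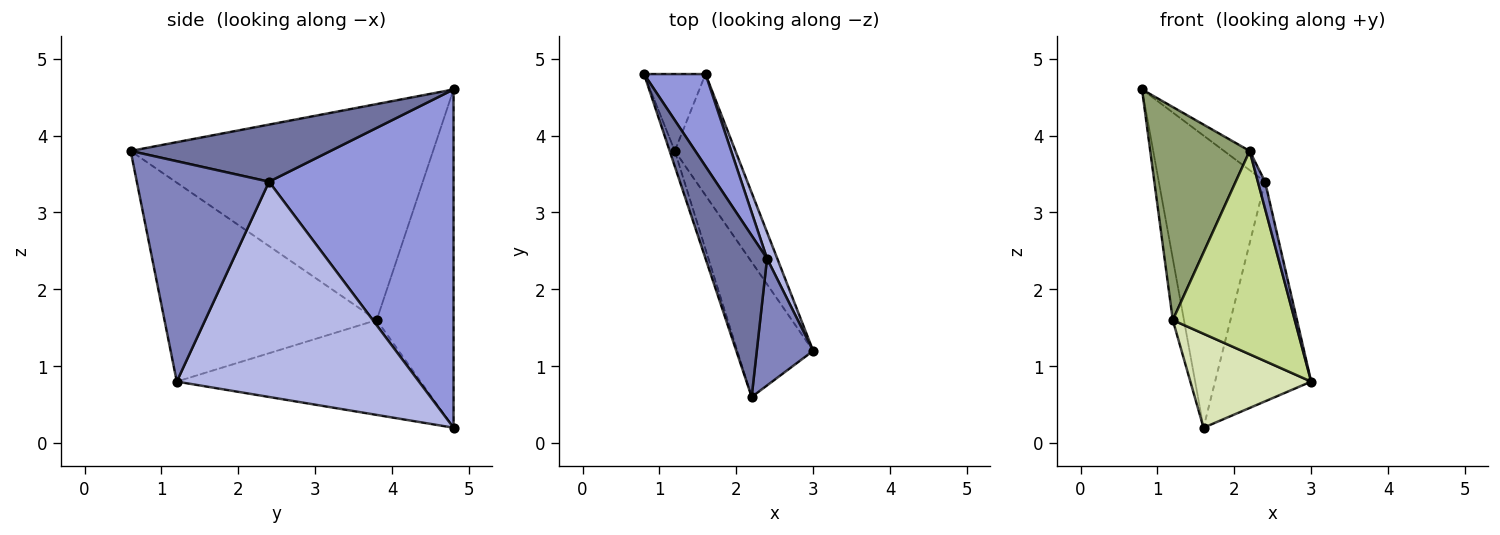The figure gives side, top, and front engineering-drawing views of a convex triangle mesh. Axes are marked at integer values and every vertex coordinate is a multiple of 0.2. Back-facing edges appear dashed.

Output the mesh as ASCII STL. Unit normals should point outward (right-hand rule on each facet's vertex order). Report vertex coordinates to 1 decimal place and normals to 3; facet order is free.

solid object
 facet normal 0.678 0.087 0.730
  outer loop
   vertex 2.4 2.4 3.4
   vertex 0.8 4.8 4.6
   vertex 2.2 0.6 3.8
  endloop
 endfacet
 facet normal 0.967 -0.052 0.247
  outer loop
   vertex 2.4 2.4 3.4
   vertex 2.2 0.6 3.8
   vertex 3.0 1.2 0.8
  endloop
 endfacet
 facet normal 0.856 0.493 0.156
  outer loop
   vertex 2.4 2.4 3.4
   vertex 1.6 4.8 0.2
   vertex 0.8 4.8 4.6
  endloop
 endfacet
 facet normal 0.929 0.368 0.044
  outer loop
   vertex 2.4 2.4 3.4
   vertex 3.0 1.2 0.8
   vertex 1.6 4.8 0.2
  endloop
 endfacet
 facet normal -0.950 -0.312 -0.023
  outer loop
   vertex 1.2 3.8 1.6
   vertex 2.2 0.6 3.8
   vertex 0.8 4.8 4.6
  endloop
 endfacet
 facet normal -0.974 0.142 -0.177
  outer loop
   vertex 1.2 3.8 1.6
   vertex 0.8 4.8 4.6
   vertex 1.6 4.8 0.2
  endloop
 endfacet
 facet normal -0.823 -0.473 -0.314
  outer loop
   vertex 1.2 3.8 1.6
   vertex 3.0 1.2 0.8
   vertex 2.2 0.6 3.8
  endloop
 endfacet
 facet normal -0.777 -0.385 -0.497
  outer loop
   vertex 1.2 3.8 1.6
   vertex 1.6 4.8 0.2
   vertex 3.0 1.2 0.8
  endloop
 endfacet
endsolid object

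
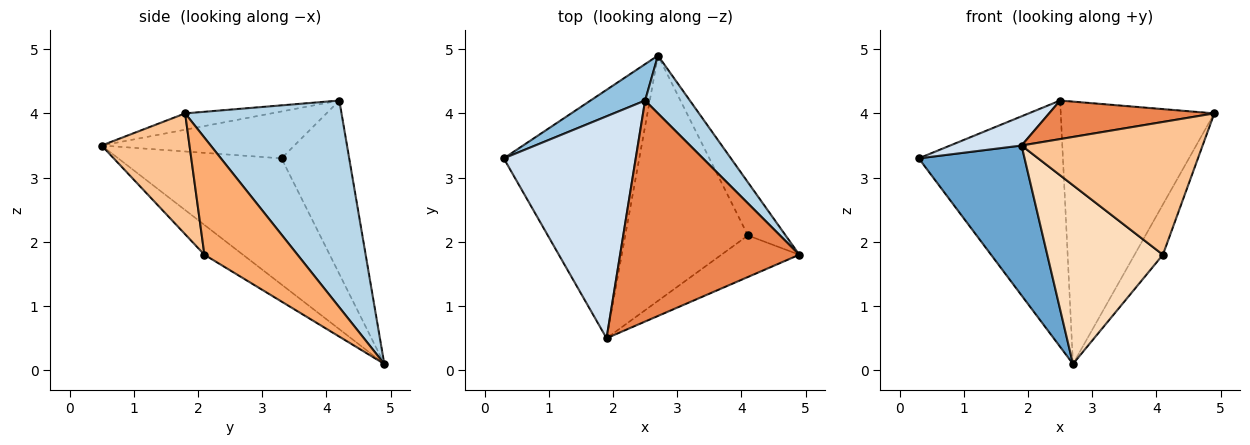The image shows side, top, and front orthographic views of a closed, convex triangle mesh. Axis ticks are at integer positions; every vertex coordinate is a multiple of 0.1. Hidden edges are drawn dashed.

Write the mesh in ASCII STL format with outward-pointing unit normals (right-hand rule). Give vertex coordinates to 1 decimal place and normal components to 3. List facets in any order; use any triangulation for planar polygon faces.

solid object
 facet normal -0.623 -0.404 -0.670
  outer loop
   vertex 1.9 0.5 3.5
   vertex 0.3 3.3 3.3
   vertex 2.7 4.9 0.1
  endloop
 endfacet
 facet normal -0.421 0.897 0.133
  outer loop
   vertex 2.5 4.2 4.2
   vertex 2.7 4.9 0.1
   vertex 0.3 3.3 3.3
  endloop
 endfacet
 facet normal 0.705 0.692 0.153
  outer loop
   vertex 2.5 4.2 4.2
   vertex 4.9 1.8 4.0
   vertex 2.7 4.9 0.1
  endloop
 endfacet
 facet normal -0.332 -0.123 0.935
  outer loop
   vertex 2.5 4.2 4.2
   vertex 0.3 3.3 3.3
   vertex 1.9 0.5 3.5
  endloop
 endfacet
 facet normal -0.089 -0.171 0.981
  outer loop
   vertex 2.5 4.2 4.2
   vertex 1.9 0.5 3.5
   vertex 4.9 1.8 4.0
  endloop
 endfacet
 facet normal 0.914 0.278 -0.294
  outer loop
   vertex 4.1 2.1 1.8
   vertex 2.7 4.9 0.1
   vertex 4.9 1.8 4.0
  endloop
 endfacet
 facet normal 0.420 -0.866 -0.271
  outer loop
   vertex 4.1 2.1 1.8
   vertex 4.9 1.8 4.0
   vertex 1.9 0.5 3.5
  endloop
 endfacet
 facet normal -0.193 -0.578 -0.793
  outer loop
   vertex 4.1 2.1 1.8
   vertex 1.9 0.5 3.5
   vertex 2.7 4.9 0.1
  endloop
 endfacet
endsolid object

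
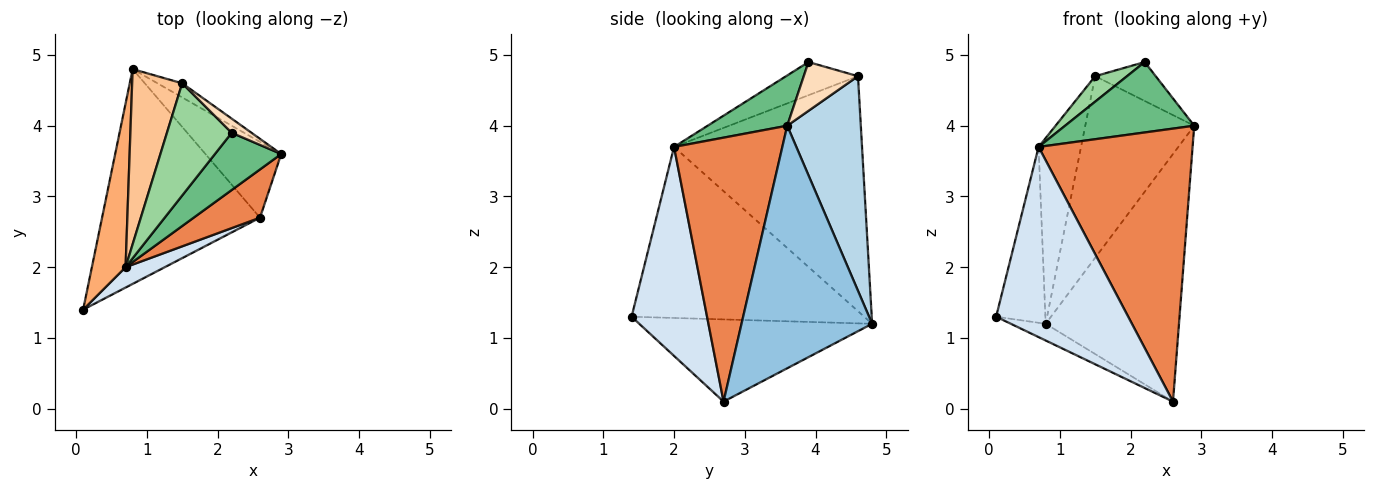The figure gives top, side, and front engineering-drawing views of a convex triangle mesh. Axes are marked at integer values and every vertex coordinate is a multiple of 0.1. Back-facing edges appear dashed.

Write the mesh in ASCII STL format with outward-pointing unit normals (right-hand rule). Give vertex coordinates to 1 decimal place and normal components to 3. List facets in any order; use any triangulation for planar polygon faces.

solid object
 facet normal -0.461 0.069 -0.885
  outer loop
   vertex 2.6 2.7 0.1
   vertex 0.1 1.4 1.3
   vertex 0.8 4.8 1.2
  endloop
 endfacet
 facet normal 0.684 0.698 -0.214
  outer loop
   vertex 2.6 2.7 0.1
   vertex 0.8 4.8 1.2
   vertex 2.9 3.6 4.0
  endloop
 endfacet
 facet normal 0.558 0.827 -0.064
  outer loop
   vertex 1.5 4.6 4.7
   vertex 2.9 3.6 4.0
   vertex 0.8 4.8 1.2
  endloop
 endfacet
 facet normal 0.494 -0.865 0.093
  outer loop
   vertex 0.7 2.0 3.7
   vertex 0.1 1.4 1.3
   vertex 2.6 2.7 0.1
  endloop
 endfacet
 facet normal 0.569 -0.810 0.143
  outer loop
   vertex 0.7 2.0 3.7
   vertex 2.6 2.7 0.1
   vertex 2.9 3.6 4.0
  endloop
 endfacet
 facet normal -0.961 0.203 0.189
  outer loop
   vertex 0.7 2.0 3.7
   vertex 0.8 4.8 1.2
   vertex 0.1 1.4 1.3
  endloop
 endfacet
 facet normal -0.955 0.216 0.203
  outer loop
   vertex 0.7 2.0 3.7
   vertex 1.5 4.6 4.7
   vertex 0.8 4.8 1.2
  endloop
 endfacet
 facet normal 0.644 0.719 0.261
  outer loop
   vertex 2.2 3.9 4.9
   vertex 2.9 3.6 4.0
   vertex 1.5 4.6 4.7
  endloop
 endfacet
 facet normal 0.432 -0.700 0.569
  outer loop
   vertex 2.2 3.9 4.9
   vertex 0.7 2.0 3.7
   vertex 2.9 3.6 4.0
  endloop
 endfacet
 facet normal -0.447 -0.198 0.872
  outer loop
   vertex 2.2 3.9 4.9
   vertex 1.5 4.6 4.7
   vertex 0.7 2.0 3.7
  endloop
 endfacet
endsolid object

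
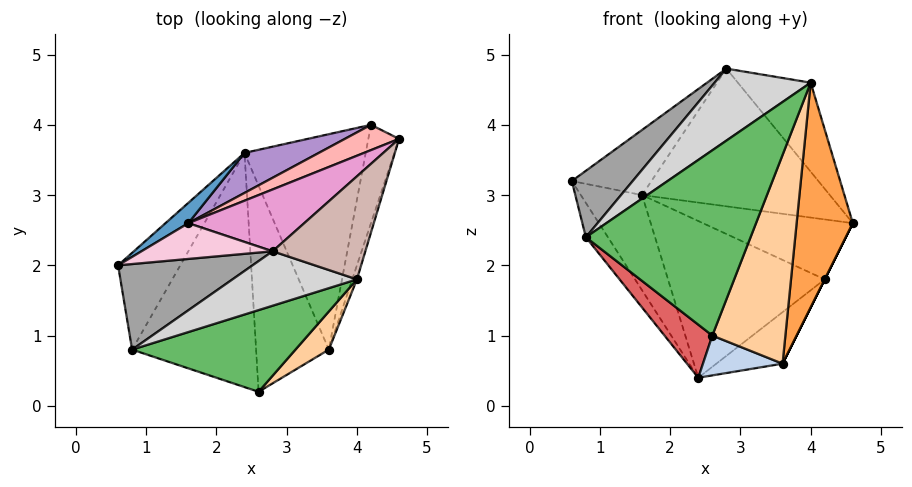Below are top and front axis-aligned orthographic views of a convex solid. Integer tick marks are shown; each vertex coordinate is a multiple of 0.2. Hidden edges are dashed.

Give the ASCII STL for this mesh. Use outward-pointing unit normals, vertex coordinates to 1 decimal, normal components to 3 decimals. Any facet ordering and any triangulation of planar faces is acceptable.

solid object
 facet normal -0.479 0.859 0.183
  outer loop
   vertex 1.6 2.6 3.0
   vertex 2.4 3.6 0.4
   vertex 0.6 2.0 3.2
  endloop
 endfacet
 facet normal -0.269 -0.183 -0.946
  outer loop
   vertex 3.6 0.8 0.6
   vertex 2.6 0.2 1.0
   vertex 2.4 3.6 0.4
  endloop
 endfacet
 facet normal 0.952 -0.305 -0.019
  outer loop
   vertex 3.6 0.8 0.6
   vertex 4.6 3.8 2.6
   vertex 4.0 1.8 4.6
  endloop
 endfacet
 facet normal 0.552 -0.820 0.150
  outer loop
   vertex 3.6 0.8 0.6
   vertex 4.0 1.8 4.6
   vertex 2.6 0.2 1.0
  endloop
 endfacet
 facet normal 0.009 -0.915 0.403
  outer loop
   vertex 0.8 0.8 2.4
   vertex 2.6 0.2 1.0
   vertex 4.0 1.8 4.6
  endloop
 endfacet
 facet normal -0.870 0.165 -0.465
  outer loop
   vertex 0.8 0.8 2.4
   vertex 0.6 2.0 3.2
   vertex 2.4 3.6 0.4
  endloop
 endfacet
 facet normal -0.640 -0.170 -0.750
  outer loop
   vertex 0.8 0.8 2.4
   vertex 2.4 3.6 0.4
   vertex 2.6 0.2 1.0
  endloop
 endfacet
 facet normal -0.302 0.878 0.371
  outer loop
   vertex 4.2 4.0 1.8
   vertex 1.6 2.6 3.0
   vertex 4.6 3.8 2.6
  endloop
 endfacet
 facet normal -0.377 0.897 0.229
  outer loop
   vertex 4.2 4.0 1.8
   vertex 2.4 3.6 0.4
   vertex 1.6 2.6 3.0
  endloop
 endfacet
 facet normal 0.894 0.000 -0.447
  outer loop
   vertex 4.2 4.0 1.8
   vertex 4.6 3.8 2.6
   vertex 3.6 0.8 0.6
  endloop
 endfacet
 facet normal 0.576 0.190 -0.795
  outer loop
   vertex 4.2 4.0 1.8
   vertex 3.6 0.8 0.6
   vertex 2.4 3.6 0.4
  endloop
 endfacet
 facet normal 0.325 0.618 0.716
  outer loop
   vertex 2.8 2.2 4.8
   vertex 4.0 1.8 4.6
   vertex 4.6 3.8 2.6
  endloop
 endfacet
 facet normal -0.296 0.871 0.391
  outer loop
   vertex 2.8 2.2 4.8
   vertex 4.6 3.8 2.6
   vertex 1.6 2.6 3.0
  endloop
 endfacet
 facet normal -0.395 0.805 0.442
  outer loop
   vertex 2.8 2.2 4.8
   vertex 1.6 2.6 3.0
   vertex 0.6 2.0 3.2
  endloop
 endfacet
 facet normal -0.461 -0.544 0.701
  outer loop
   vertex 2.8 2.2 4.8
   vertex 0.6 2.0 3.2
   vertex 0.8 0.8 2.4
  endloop
 endfacet
 facet normal -0.163 -0.787 0.595
  outer loop
   vertex 2.8 2.2 4.8
   vertex 0.8 0.8 2.4
   vertex 4.0 1.8 4.6
  endloop
 endfacet
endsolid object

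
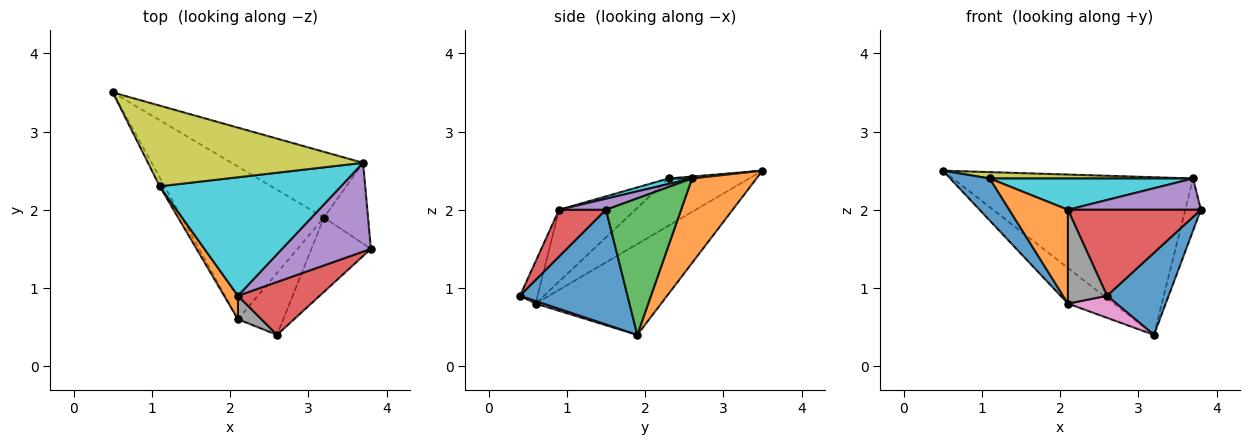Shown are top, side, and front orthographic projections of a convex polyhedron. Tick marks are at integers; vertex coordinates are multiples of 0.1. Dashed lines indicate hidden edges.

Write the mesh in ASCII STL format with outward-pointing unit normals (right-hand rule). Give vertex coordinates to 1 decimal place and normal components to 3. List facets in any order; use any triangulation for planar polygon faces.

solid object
 facet normal 0.791 -0.453 -0.410
  outer loop
   vertex 3.2 1.9 0.4
   vertex 3.8 1.5 2.0
   vertex 2.6 0.4 0.9
  endloop
 endfacet
 facet normal 0.240 0.896 -0.374
  outer loop
   vertex 3.7 2.6 2.4
   vertex 3.2 1.9 0.4
   vertex 0.5 3.5 2.5
  endloop
 endfacet
 facet normal 0.933 0.194 -0.301
  outer loop
   vertex 3.7 2.6 2.4
   vertex 3.8 1.5 2.0
   vertex 3.2 1.9 0.4
  endloop
 endfacet
 facet normal 0.288 -0.816 0.502
  outer loop
   vertex 2.1 0.9 2.0
   vertex 2.6 0.4 0.9
   vertex 3.8 1.5 2.0
  endloop
 endfacet
 facet normal 0.116 -0.330 0.937
  outer loop
   vertex 2.1 0.9 2.0
   vertex 3.8 1.5 2.0
   vertex 3.7 2.6 2.4
  endloop
 endfacet
 facet normal -0.529 0.193 -0.827
  outer loop
   vertex 2.1 0.6 0.8
   vertex 0.5 3.5 2.5
   vertex 3.2 1.9 0.4
  endloop
 endfacet
 facet normal 0.054 -0.335 -0.941
  outer loop
   vertex 2.1 0.6 0.8
   vertex 3.2 1.9 0.4
   vertex 2.6 0.4 0.9
  endloop
 endfacet
 facet normal -0.400 -0.889 0.222
  outer loop
   vertex 2.1 0.6 0.8
   vertex 2.6 0.4 0.9
   vertex 2.1 0.9 2.0
  endloop
 endfacet
 facet normal 0.009 -0.079 0.997
  outer loop
   vertex 1.1 2.3 2.4
   vertex 3.7 2.6 2.4
   vertex 0.5 3.5 2.5
  endloop
 endfacet
 facet normal 0.029 -0.255 0.966
  outer loop
   vertex 1.1 2.3 2.4
   vertex 2.1 0.9 2.0
   vertex 3.7 2.6 2.4
  endloop
 endfacet
 facet normal -0.894 -0.439 -0.092
  outer loop
   vertex 1.1 2.3 2.4
   vertex 0.5 3.5 2.5
   vertex 2.1 0.6 0.8
  endloop
 endfacet
 facet normal -0.784 -0.603 0.151
  outer loop
   vertex 1.1 2.3 2.4
   vertex 2.1 0.6 0.8
   vertex 2.1 0.9 2.0
  endloop
 endfacet
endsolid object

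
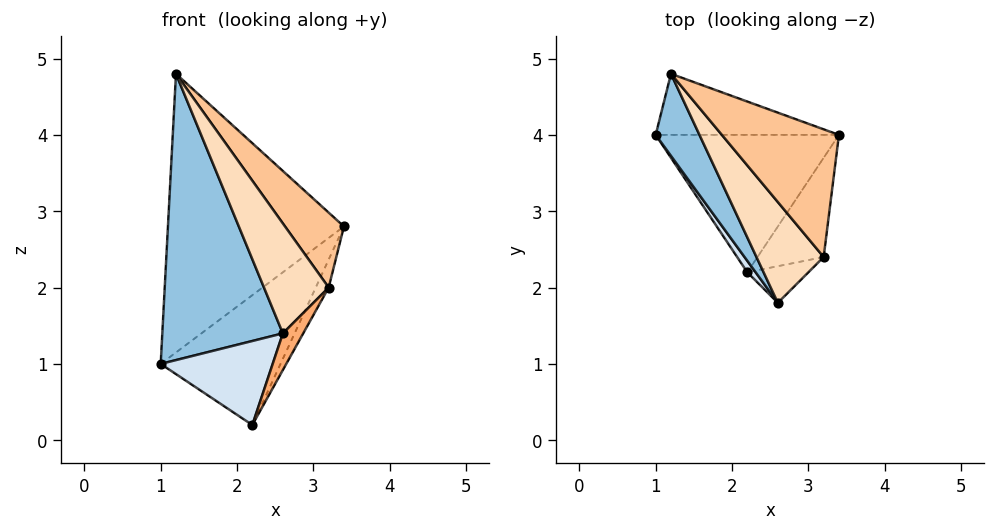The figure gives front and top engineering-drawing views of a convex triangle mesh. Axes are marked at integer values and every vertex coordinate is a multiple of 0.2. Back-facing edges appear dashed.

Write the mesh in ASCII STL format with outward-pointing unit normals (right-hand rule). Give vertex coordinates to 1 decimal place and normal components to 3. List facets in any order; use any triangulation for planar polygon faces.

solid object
 facet normal 0.159 0.964 -0.211
  outer loop
   vertex 1.2 4.8 4.8
   vertex 3.4 4.0 2.8
   vertex 1.0 4.0 1.0
  endloop
 endfacet
 facet normal -0.812 -0.561 0.161
  outer loop
   vertex 1.2 4.8 4.8
   vertex 1.0 4.0 1.0
   vertex 2.6 1.8 1.4
  endloop
 endfacet
 facet normal 0.479 0.603 -0.638
  outer loop
   vertex 2.2 2.2 0.2
   vertex 1.0 4.0 1.0
   vertex 3.4 4.0 2.8
  endloop
 endfacet
 facet normal -0.813 -0.577 0.079
  outer loop
   vertex 2.2 2.2 0.2
   vertex 2.6 1.8 1.4
   vertex 1.0 4.0 1.0
  endloop
 endfacet
 facet normal 0.859 0.139 -0.493
  outer loop
   vertex 3.2 2.4 2.0
   vertex 2.2 2.2 0.2
   vertex 3.4 4.0 2.8
  endloop
 endfacet
 facet normal 0.816 -0.408 -0.408
  outer loop
   vertex 3.2 2.4 2.0
   vertex 2.6 1.8 1.4
   vertex 2.2 2.2 0.2
  endloop
 endfacet
 facet normal 0.514 -0.434 0.740
  outer loop
   vertex 3.2 2.4 2.0
   vertex 3.4 4.0 2.8
   vertex 1.2 4.8 4.8
  endloop
 endfacet
 facet normal 0.061 -0.736 0.674
  outer loop
   vertex 3.2 2.4 2.0
   vertex 1.2 4.8 4.8
   vertex 2.6 1.8 1.4
  endloop
 endfacet
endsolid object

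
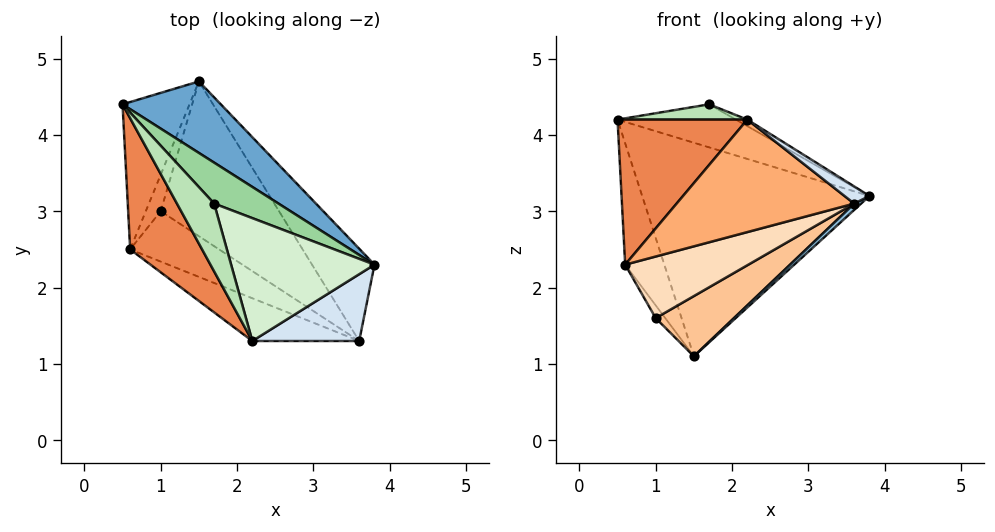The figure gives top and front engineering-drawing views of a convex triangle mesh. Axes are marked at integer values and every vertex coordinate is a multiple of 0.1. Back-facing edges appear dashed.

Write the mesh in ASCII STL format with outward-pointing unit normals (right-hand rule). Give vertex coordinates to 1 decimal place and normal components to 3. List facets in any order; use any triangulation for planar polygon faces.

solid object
 facet normal 0.573 0.777 0.260
  outer loop
   vertex 1.5 4.7 1.1
   vertex 0.5 4.4 4.2
   vertex 3.8 2.3 3.2
  endloop
 endfacet
 facet normal 0.643 -0.052 -0.764
  outer loop
   vertex 1.5 4.7 1.1
   vertex 3.8 2.3 3.2
   vertex 3.6 1.3 3.1
  endloop
 endfacet
 facet normal -0.933 0.230 -0.279
  outer loop
   vertex 0.6 2.5 2.3
   vertex 0.5 4.4 4.2
   vertex 1.5 4.7 1.1
  endloop
 endfacet
 facet normal 0.606 -0.198 0.771
  outer loop
   vertex 2.2 1.3 4.2
   vertex 3.6 1.3 3.1
   vertex 3.8 2.3 3.2
  endloop
 endfacet
 facet normal -0.804 -0.441 0.399
  outer loop
   vertex 2.2 1.3 4.2
   vertex 0.5 4.4 4.2
   vertex 0.6 2.5 2.3
  endloop
 endfacet
 facet normal -0.269 -0.900 -0.342
  outer loop
   vertex 2.2 1.3 4.2
   vertex 0.6 2.5 2.3
   vertex 3.6 1.3 3.1
  endloop
 endfacet
 facet normal 0.288 -0.347 -0.893
  outer loop
   vertex 1.0 3.0 1.6
   vertex 1.5 4.7 1.1
   vertex 3.6 1.3 3.1
  endloop
 endfacet
 facet normal -0.139 -0.766 -0.627
  outer loop
   vertex 1.0 3.0 1.6
   vertex 3.6 1.3 3.1
   vertex 0.6 2.5 2.3
  endloop
 endfacet
 facet normal -0.900 0.144 -0.412
  outer loop
   vertex 1.0 3.0 1.6
   vertex 0.6 2.5 2.3
   vertex 1.5 4.7 1.1
  endloop
 endfacet
 facet normal 0.557 0.602 0.573
  outer loop
   vertex 1.7 3.1 4.4
   vertex 3.8 2.3 3.2
   vertex 0.5 4.4 4.2
  endloop
 endfacet
 facet normal -0.372 -0.204 0.906
  outer loop
   vertex 1.7 3.1 4.4
   vertex 0.5 4.4 4.2
   vertex 2.2 1.3 4.2
  endloop
 endfacet
 facet normal 0.509 0.046 0.860
  outer loop
   vertex 1.7 3.1 4.4
   vertex 2.2 1.3 4.2
   vertex 3.8 2.3 3.2
  endloop
 endfacet
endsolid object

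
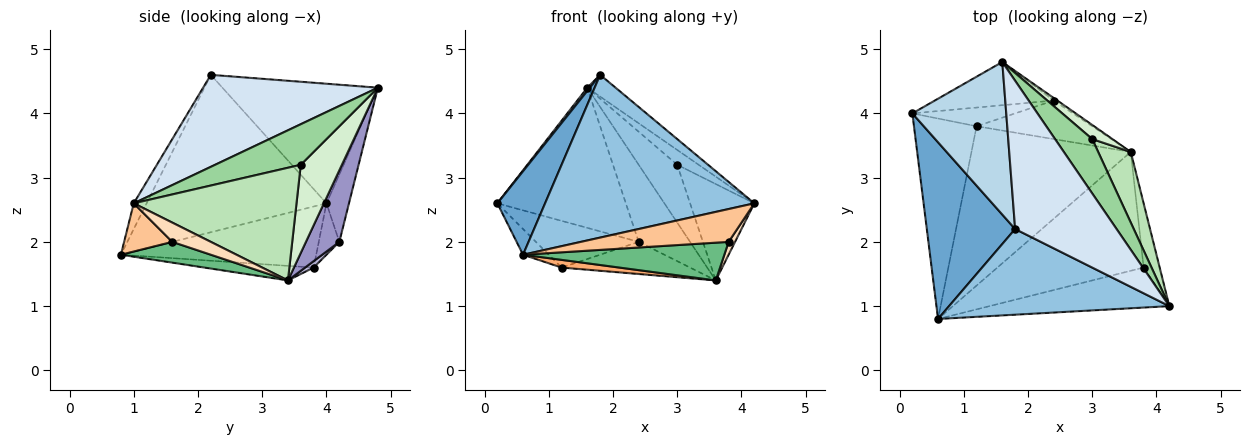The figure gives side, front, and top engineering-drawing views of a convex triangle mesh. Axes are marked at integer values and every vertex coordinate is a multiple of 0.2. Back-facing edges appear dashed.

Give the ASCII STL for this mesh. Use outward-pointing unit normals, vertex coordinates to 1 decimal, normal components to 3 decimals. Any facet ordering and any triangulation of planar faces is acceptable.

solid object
 facet normal -0.850 -0.225 0.477
  outer loop
   vertex 1.8 2.2 4.6
   vertex 0.2 4.0 2.6
   vertex 0.6 0.8 1.8
  endloop
 endfacet
 facet normal -0.054 -0.884 0.465
  outer loop
   vertex 1.8 2.2 4.6
   vertex 0.6 0.8 1.8
   vertex 4.2 1.0 2.6
  endloop
 endfacet
 facet normal -0.786 -0.013 0.617
  outer loop
   vertex 1.6 4.8 4.4
   vertex 0.2 4.0 2.6
   vertex 1.8 2.2 4.6
  endloop
 endfacet
 facet normal 0.668 0.108 0.736
  outer loop
   vertex 1.6 4.8 4.4
   vertex 1.8 2.2 4.6
   vertex 4.2 1.0 2.6
  endloop
 endfacet
 facet normal -0.695 0.091 -0.713
  outer loop
   vertex 1.2 3.8 1.6
   vertex 0.6 0.8 1.8
   vertex 0.2 4.0 2.6
  endloop
 endfacet
 facet normal -0.091 -0.048 -0.995
  outer loop
   vertex 1.2 3.8 1.6
   vertex 3.6 3.4 1.4
   vertex 0.6 0.8 1.8
  endloop
 endfacet
 facet normal 0.203 -0.622 -0.757
  outer loop
   vertex 3.8 1.6 2.0
   vertex 4.2 1.0 2.6
   vertex 0.6 0.8 1.8
  endloop
 endfacet
 facet normal 0.762 -0.127 -0.635
  outer loop
   vertex 3.8 1.6 2.0
   vertex 3.6 3.4 1.4
   vertex 4.2 1.0 2.6
  endloop
 endfacet
 facet normal 0.134 -0.300 -0.944
  outer loop
   vertex 3.8 1.6 2.0
   vertex 0.6 0.8 1.8
   vertex 3.6 3.4 1.4
  endloop
 endfacet
 facet normal 0.725 0.181 0.665
  outer loop
   vertex 3.0 3.6 3.2
   vertex 1.6 4.8 4.4
   vertex 4.2 1.0 2.6
  endloop
 endfacet
 facet normal 0.898 0.355 0.260
  outer loop
   vertex 3.0 3.6 3.2
   vertex 4.2 1.0 2.6
   vertex 3.6 3.4 1.4
  endloop
 endfacet
 facet normal 0.720 0.675 0.165
  outer loop
   vertex 3.0 3.6 3.2
   vertex 3.6 3.4 1.4
   vertex 1.6 4.8 4.4
  endloop
 endfacet
 facet normal 0.545 0.838 -0.028
  outer loop
   vertex 2.4 4.2 2.0
   vertex 1.6 4.8 4.4
   vertex 3.6 3.4 1.4
  endloop
 endfacet
 facet normal 0.043 0.640 -0.768
  outer loop
   vertex 2.4 4.2 2.0
   vertex 3.6 3.4 1.4
   vertex 1.2 3.8 1.6
  endloop
 endfacet
 facet normal -0.165 0.943 -0.291
  outer loop
   vertex 2.4 4.2 2.0
   vertex 0.2 4.0 2.6
   vertex 1.6 4.8 4.4
  endloop
 endfacet
 facet normal -0.183 0.913 -0.365
  outer loop
   vertex 2.4 4.2 2.0
   vertex 1.2 3.8 1.6
   vertex 0.2 4.0 2.6
  endloop
 endfacet
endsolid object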